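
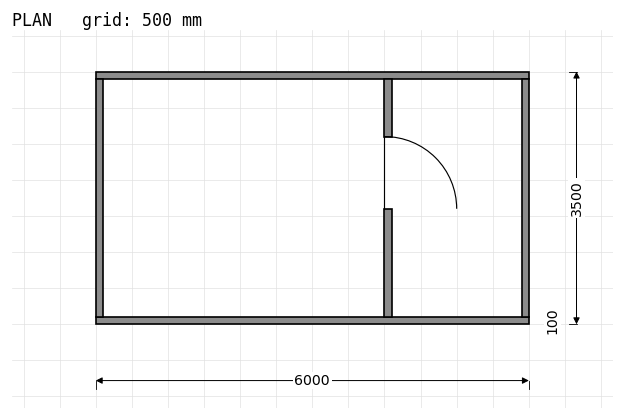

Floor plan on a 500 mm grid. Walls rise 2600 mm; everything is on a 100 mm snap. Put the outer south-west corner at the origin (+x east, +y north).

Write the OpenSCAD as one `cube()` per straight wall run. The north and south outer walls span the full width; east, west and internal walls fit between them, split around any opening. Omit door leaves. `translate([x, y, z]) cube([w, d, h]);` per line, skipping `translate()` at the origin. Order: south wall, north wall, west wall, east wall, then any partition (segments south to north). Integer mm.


cube([6000, 100, 2600]);
translate([0, 3400, 0]) cube([6000, 100, 2600]);
translate([0, 100, 0]) cube([100, 3300, 2600]);
translate([5900, 100, 0]) cube([100, 3300, 2600]);
translate([4000, 100, 0]) cube([100, 1500, 2600]);
translate([4000, 2600, 0]) cube([100, 800, 2600]);


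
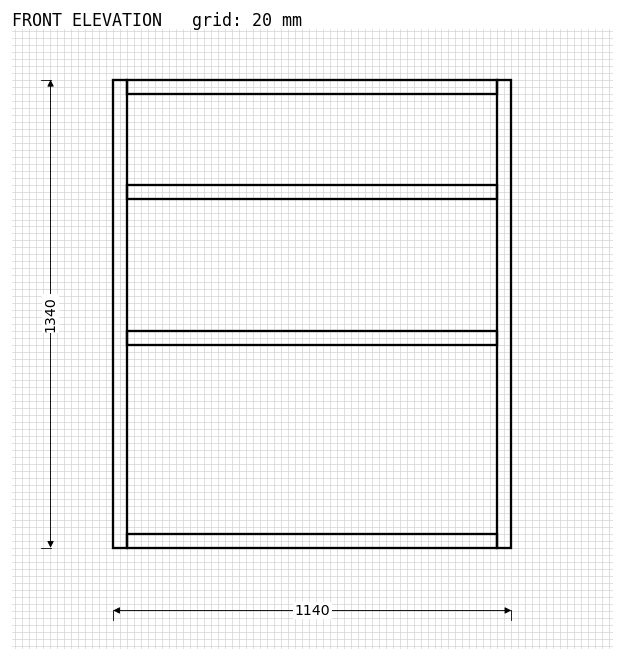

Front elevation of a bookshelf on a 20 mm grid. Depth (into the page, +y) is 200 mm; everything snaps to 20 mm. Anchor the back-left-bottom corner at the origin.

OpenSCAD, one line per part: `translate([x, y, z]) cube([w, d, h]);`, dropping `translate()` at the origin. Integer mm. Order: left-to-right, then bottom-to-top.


cube([40, 200, 1340]);
translate([40, 0, 0]) cube([1060, 200, 40]);
translate([40, 0, 580]) cube([1060, 200, 40]);
translate([40, 0, 1000]) cube([1060, 200, 40]);
translate([40, 0, 1300]) cube([1060, 200, 40]);
translate([1100, 0, 0]) cube([40, 200, 1340]);


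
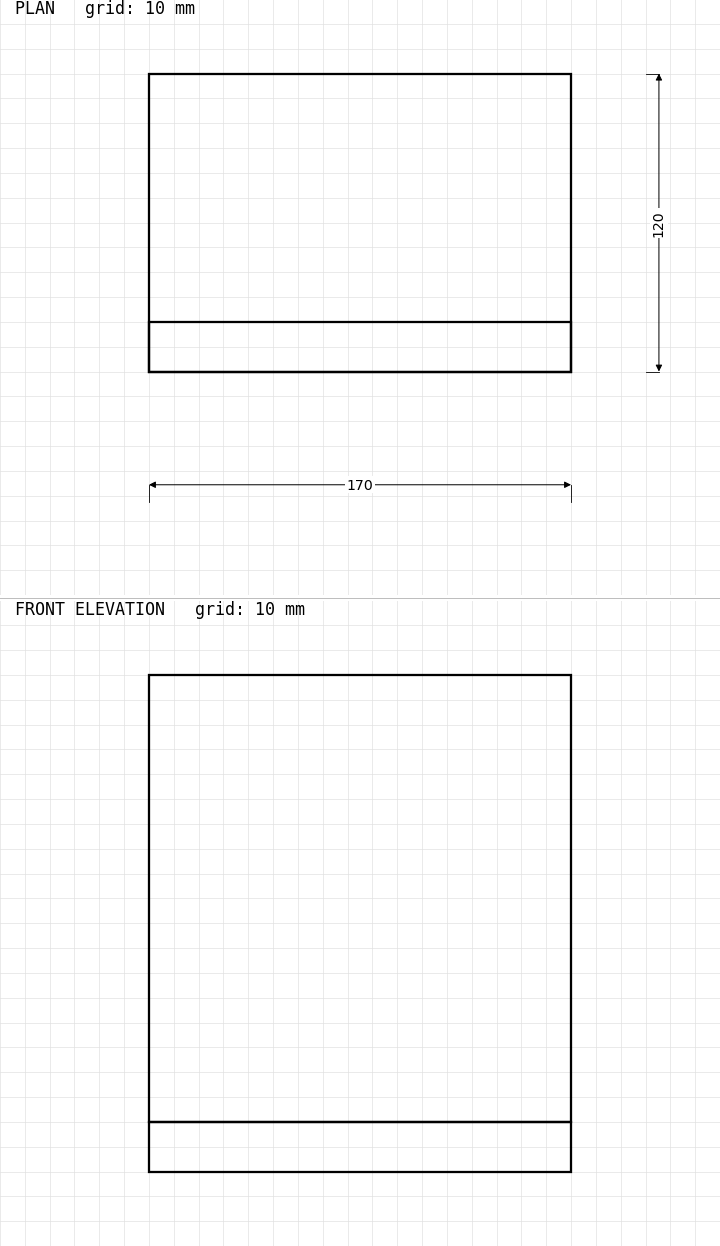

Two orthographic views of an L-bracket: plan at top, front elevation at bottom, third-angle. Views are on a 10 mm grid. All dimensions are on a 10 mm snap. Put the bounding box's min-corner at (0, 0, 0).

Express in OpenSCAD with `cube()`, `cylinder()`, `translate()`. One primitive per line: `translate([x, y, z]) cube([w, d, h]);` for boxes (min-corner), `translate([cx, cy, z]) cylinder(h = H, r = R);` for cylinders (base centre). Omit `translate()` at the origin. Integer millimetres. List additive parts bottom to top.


cube([170, 120, 20]);
translate([0, 0, 20]) cube([170, 20, 180]);


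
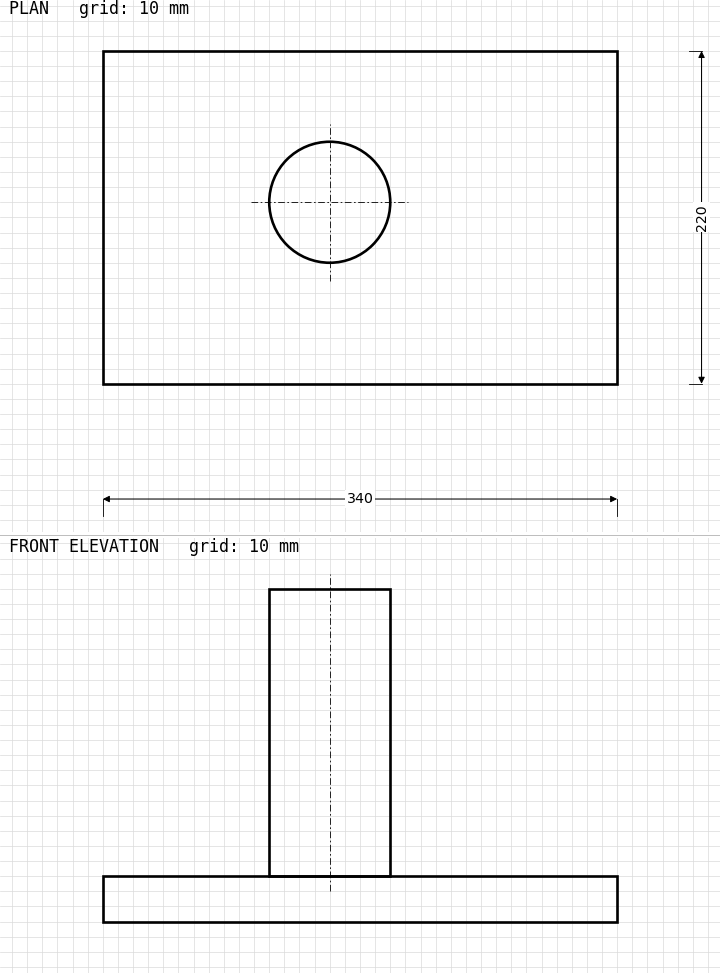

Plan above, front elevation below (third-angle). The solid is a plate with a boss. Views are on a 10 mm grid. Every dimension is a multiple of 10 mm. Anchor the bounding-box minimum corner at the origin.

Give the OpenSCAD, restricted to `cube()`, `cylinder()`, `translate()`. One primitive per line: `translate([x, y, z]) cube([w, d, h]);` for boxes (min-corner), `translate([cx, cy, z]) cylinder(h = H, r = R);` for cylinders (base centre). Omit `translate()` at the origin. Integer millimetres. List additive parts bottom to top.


cube([340, 220, 30]);
translate([150, 120, 30]) cylinder(h = 190, r = 40);


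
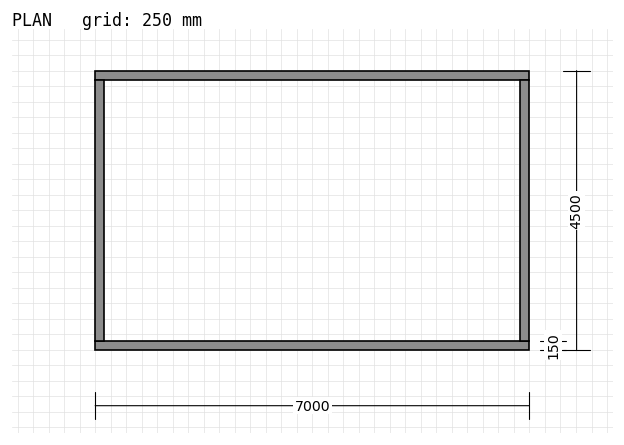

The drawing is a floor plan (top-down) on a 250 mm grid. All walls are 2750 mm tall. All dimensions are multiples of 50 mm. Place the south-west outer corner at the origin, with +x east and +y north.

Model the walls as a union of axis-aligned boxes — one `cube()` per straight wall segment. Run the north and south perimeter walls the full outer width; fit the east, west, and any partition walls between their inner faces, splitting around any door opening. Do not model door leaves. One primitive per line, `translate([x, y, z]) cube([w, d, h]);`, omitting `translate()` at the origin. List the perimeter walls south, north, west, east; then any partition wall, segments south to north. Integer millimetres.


cube([7000, 150, 2750]);
translate([0, 4350, 0]) cube([7000, 150, 2750]);
translate([0, 150, 0]) cube([150, 4200, 2750]);
translate([6850, 150, 0]) cube([150, 4200, 2750]);


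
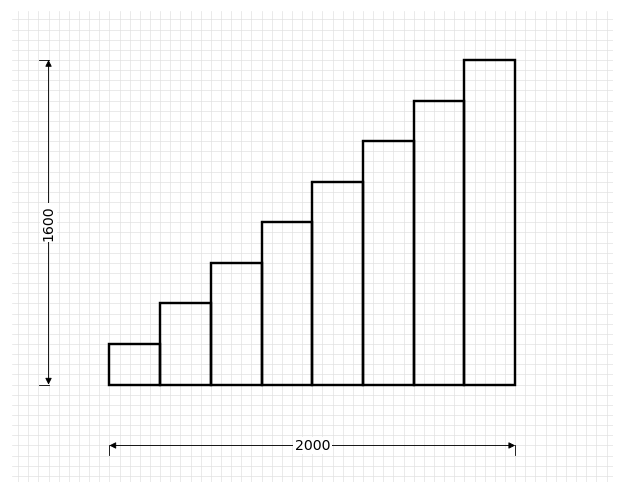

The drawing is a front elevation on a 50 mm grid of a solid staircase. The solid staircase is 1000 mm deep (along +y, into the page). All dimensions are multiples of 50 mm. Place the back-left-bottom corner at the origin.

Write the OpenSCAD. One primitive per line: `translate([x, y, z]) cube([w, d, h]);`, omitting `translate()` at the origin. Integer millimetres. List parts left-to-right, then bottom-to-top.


cube([250, 1000, 200]);
translate([250, 0, 0]) cube([250, 1000, 400]);
translate([500, 0, 0]) cube([250, 1000, 600]);
translate([750, 0, 0]) cube([250, 1000, 800]);
translate([1000, 0, 0]) cube([250, 1000, 1000]);
translate([1250, 0, 0]) cube([250, 1000, 1200]);
translate([1500, 0, 0]) cube([250, 1000, 1400]);
translate([1750, 0, 0]) cube([250, 1000, 1600]);


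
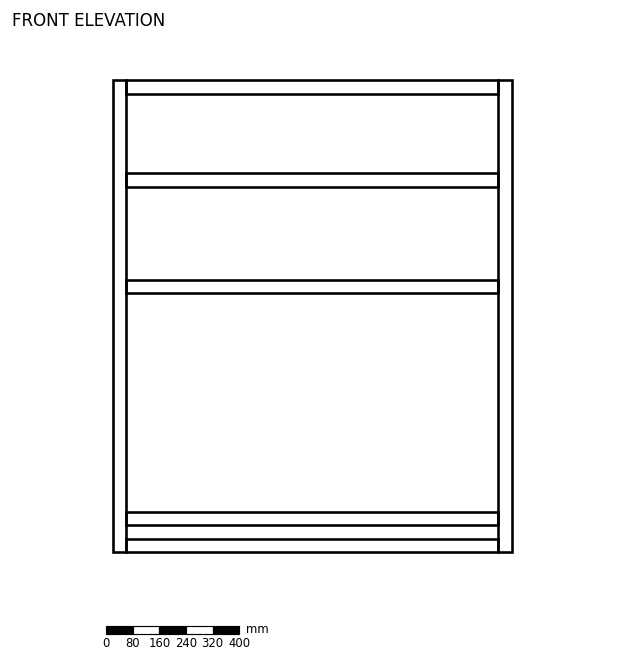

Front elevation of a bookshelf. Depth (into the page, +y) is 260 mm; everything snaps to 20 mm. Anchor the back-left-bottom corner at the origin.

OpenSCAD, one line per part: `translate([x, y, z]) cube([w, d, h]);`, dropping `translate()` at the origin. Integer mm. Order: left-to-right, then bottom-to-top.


cube([40, 260, 1420]);
translate([40, 0, 0]) cube([1120, 260, 40]);
translate([40, 0, 80]) cube([1120, 260, 40]);
translate([40, 0, 780]) cube([1120, 260, 40]);
translate([40, 0, 1100]) cube([1120, 260, 40]);
translate([40, 0, 1380]) cube([1120, 260, 40]);
translate([1160, 0, 0]) cube([40, 260, 1420]);


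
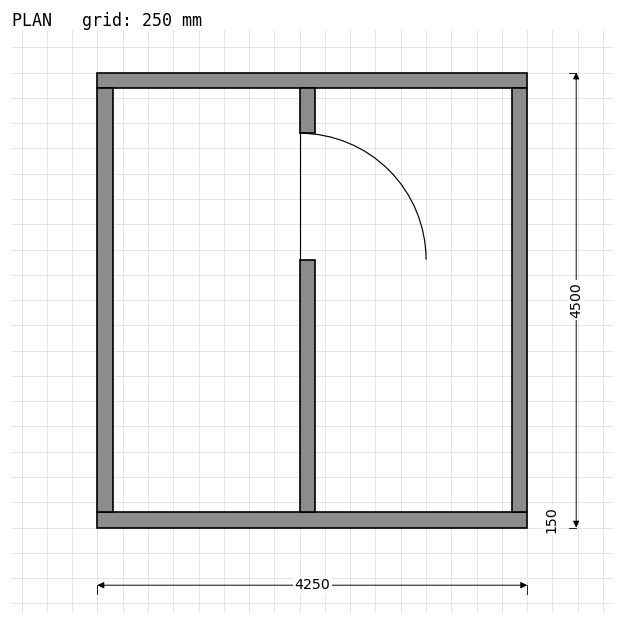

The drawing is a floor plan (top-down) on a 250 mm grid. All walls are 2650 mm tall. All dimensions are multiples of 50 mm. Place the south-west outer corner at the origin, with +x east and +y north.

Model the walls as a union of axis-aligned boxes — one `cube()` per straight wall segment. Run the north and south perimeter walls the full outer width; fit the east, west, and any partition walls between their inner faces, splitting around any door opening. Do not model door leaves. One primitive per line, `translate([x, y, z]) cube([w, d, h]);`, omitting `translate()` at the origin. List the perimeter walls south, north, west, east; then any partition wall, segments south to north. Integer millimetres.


cube([4250, 150, 2650]);
translate([0, 4350, 0]) cube([4250, 150, 2650]);
translate([0, 150, 0]) cube([150, 4200, 2650]);
translate([4100, 150, 0]) cube([150, 4200, 2650]);
translate([2000, 150, 0]) cube([150, 2500, 2650]);
translate([2000, 3900, 0]) cube([150, 450, 2650]);


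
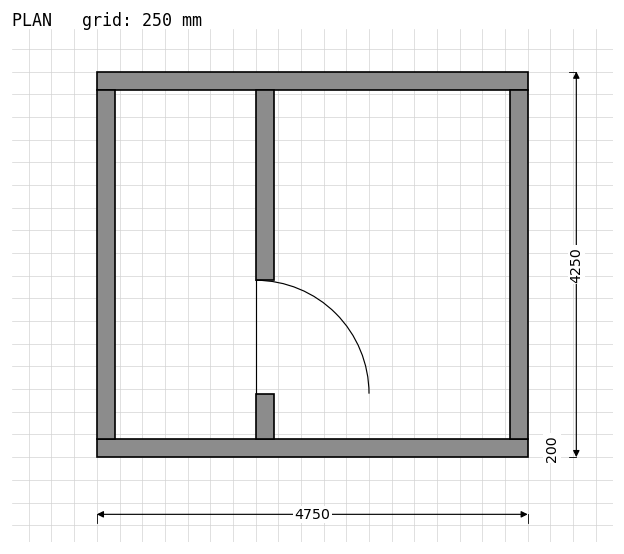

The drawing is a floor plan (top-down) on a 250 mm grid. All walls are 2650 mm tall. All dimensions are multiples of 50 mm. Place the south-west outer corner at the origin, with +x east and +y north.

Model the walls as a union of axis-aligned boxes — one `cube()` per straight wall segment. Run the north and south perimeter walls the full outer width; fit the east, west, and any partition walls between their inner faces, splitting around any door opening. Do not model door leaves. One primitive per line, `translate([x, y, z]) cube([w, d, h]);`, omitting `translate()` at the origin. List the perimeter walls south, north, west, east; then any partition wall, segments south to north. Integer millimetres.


cube([4750, 200, 2650]);
translate([0, 4050, 0]) cube([4750, 200, 2650]);
translate([0, 200, 0]) cube([200, 3850, 2650]);
translate([4550, 200, 0]) cube([200, 3850, 2650]);
translate([1750, 200, 0]) cube([200, 500, 2650]);
translate([1750, 1950, 0]) cube([200, 2100, 2650]);


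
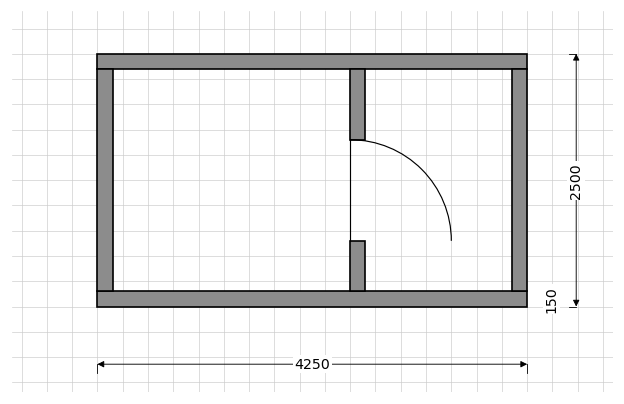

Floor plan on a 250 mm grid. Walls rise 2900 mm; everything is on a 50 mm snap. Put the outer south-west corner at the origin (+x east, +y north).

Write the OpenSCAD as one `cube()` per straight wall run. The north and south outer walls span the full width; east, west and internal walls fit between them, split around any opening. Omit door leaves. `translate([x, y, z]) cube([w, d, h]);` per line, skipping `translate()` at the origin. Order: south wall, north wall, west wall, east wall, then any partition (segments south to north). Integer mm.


cube([4250, 150, 2900]);
translate([0, 2350, 0]) cube([4250, 150, 2900]);
translate([0, 150, 0]) cube([150, 2200, 2900]);
translate([4100, 150, 0]) cube([150, 2200, 2900]);
translate([2500, 150, 0]) cube([150, 500, 2900]);
translate([2500, 1650, 0]) cube([150, 700, 2900]);


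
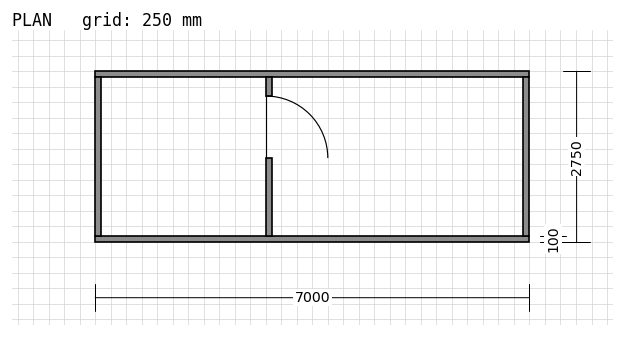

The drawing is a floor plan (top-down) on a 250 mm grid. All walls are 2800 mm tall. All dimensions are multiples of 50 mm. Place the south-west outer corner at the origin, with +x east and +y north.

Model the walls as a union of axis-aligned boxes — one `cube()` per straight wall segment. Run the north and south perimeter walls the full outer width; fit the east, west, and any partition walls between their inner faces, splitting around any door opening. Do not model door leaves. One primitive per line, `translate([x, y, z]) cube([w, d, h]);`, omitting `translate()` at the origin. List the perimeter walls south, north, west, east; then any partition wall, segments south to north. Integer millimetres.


cube([7000, 100, 2800]);
translate([0, 2650, 0]) cube([7000, 100, 2800]);
translate([0, 100, 0]) cube([100, 2550, 2800]);
translate([6900, 100, 0]) cube([100, 2550, 2800]);
translate([2750, 100, 0]) cube([100, 1250, 2800]);
translate([2750, 2350, 0]) cube([100, 300, 2800]);


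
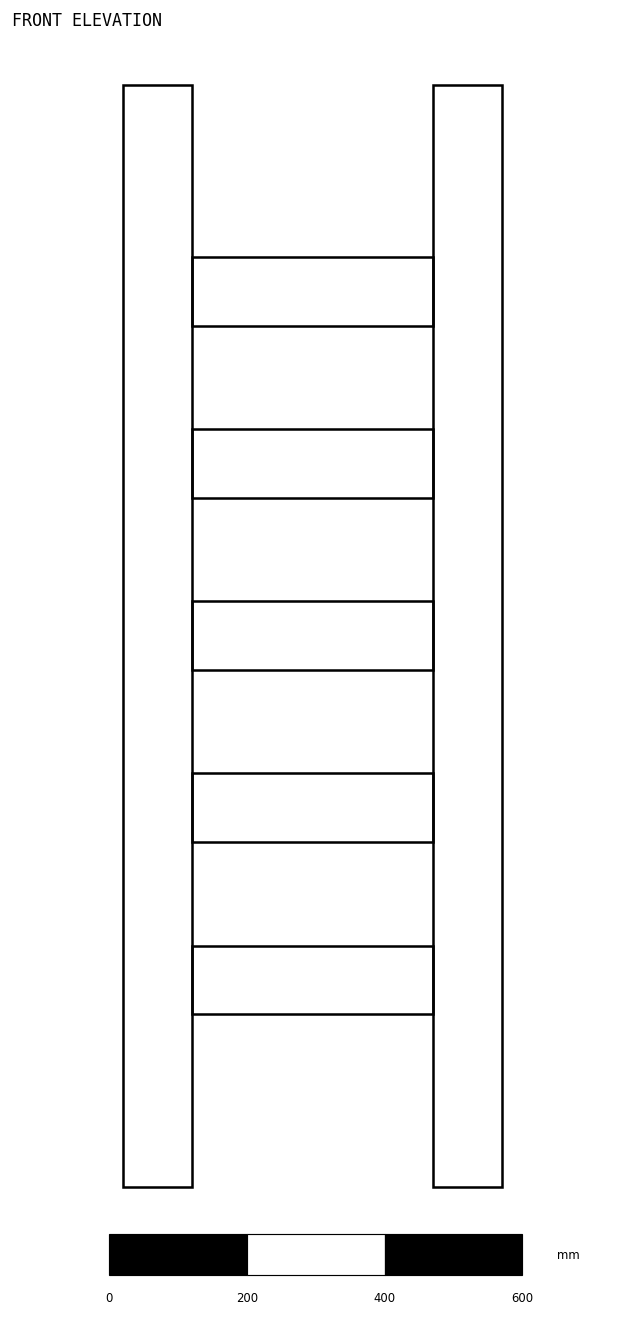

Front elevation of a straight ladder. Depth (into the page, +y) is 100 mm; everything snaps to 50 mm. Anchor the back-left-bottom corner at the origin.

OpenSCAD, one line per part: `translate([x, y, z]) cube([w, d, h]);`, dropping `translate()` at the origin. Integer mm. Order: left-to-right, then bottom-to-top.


cube([100, 100, 1600]);
translate([100, 0, 250]) cube([350, 100, 100]);
translate([100, 0, 500]) cube([350, 100, 100]);
translate([100, 0, 750]) cube([350, 100, 100]);
translate([100, 0, 1000]) cube([350, 100, 100]);
translate([100, 0, 1250]) cube([350, 100, 100]);
translate([450, 0, 0]) cube([100, 100, 1600]);


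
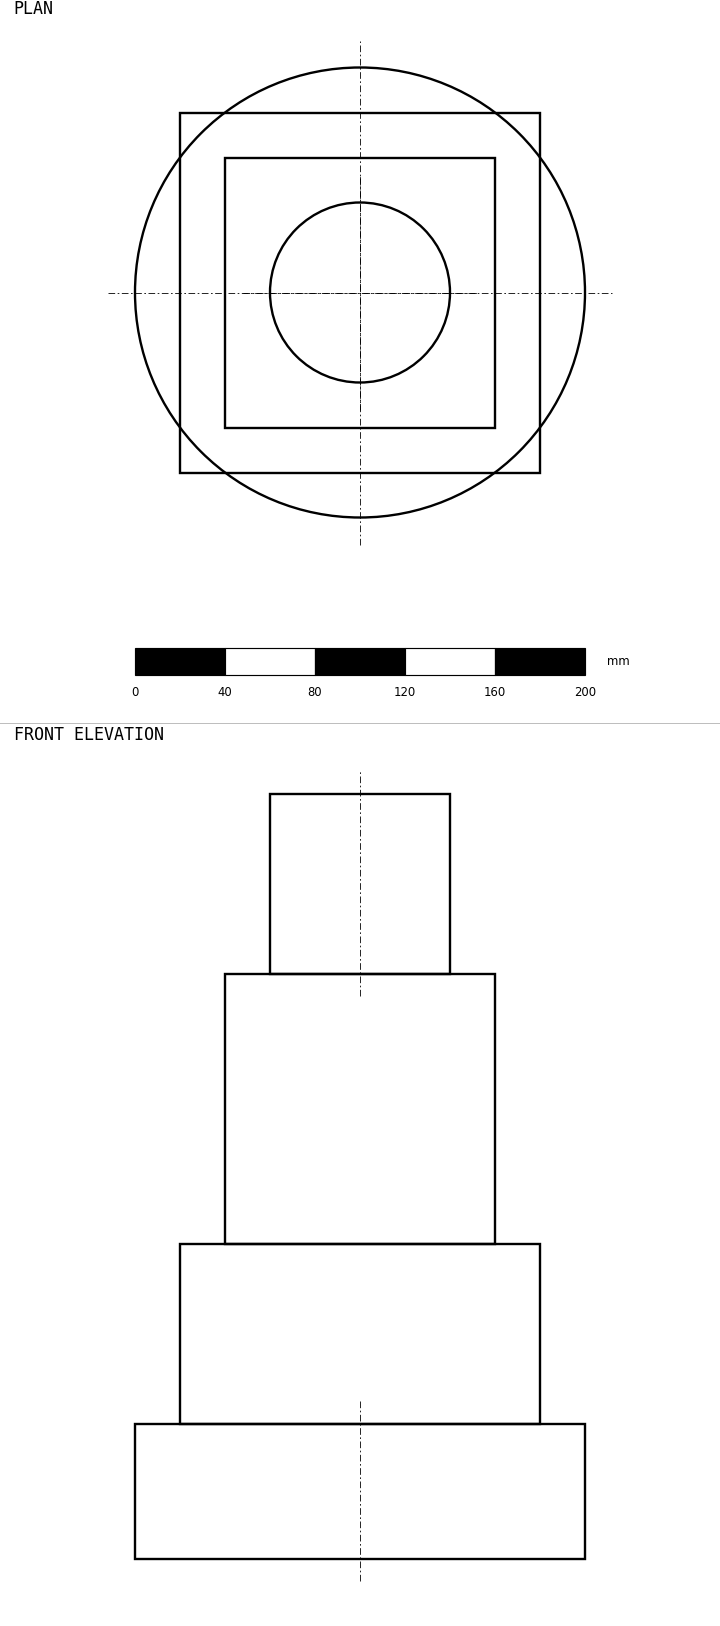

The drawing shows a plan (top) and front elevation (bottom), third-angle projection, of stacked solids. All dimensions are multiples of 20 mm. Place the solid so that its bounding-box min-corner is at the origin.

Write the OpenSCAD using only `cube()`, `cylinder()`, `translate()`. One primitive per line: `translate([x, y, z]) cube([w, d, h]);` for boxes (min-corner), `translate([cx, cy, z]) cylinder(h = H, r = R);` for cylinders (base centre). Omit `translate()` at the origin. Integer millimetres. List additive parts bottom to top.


translate([100, 100, 0]) cylinder(h = 60, r = 100);
translate([20, 20, 60]) cube([160, 160, 80]);
translate([40, 40, 140]) cube([120, 120, 120]);
translate([100, 100, 260]) cylinder(h = 80, r = 40);


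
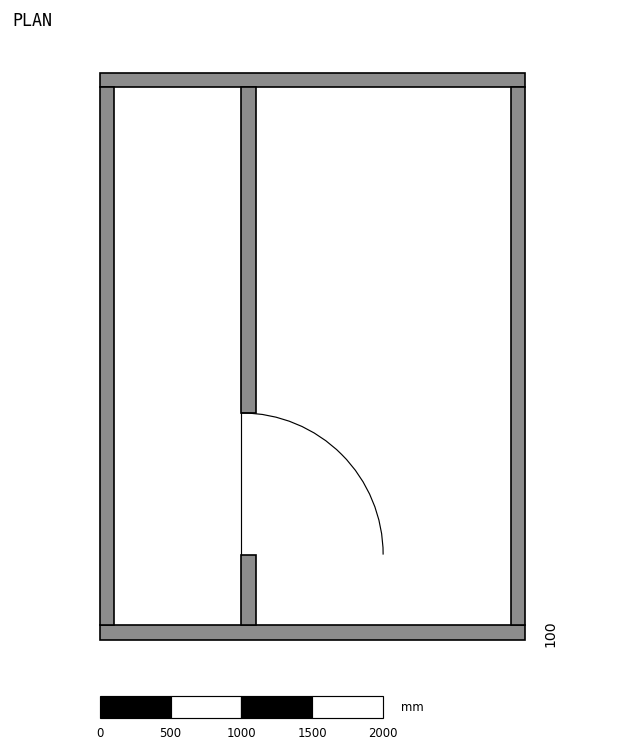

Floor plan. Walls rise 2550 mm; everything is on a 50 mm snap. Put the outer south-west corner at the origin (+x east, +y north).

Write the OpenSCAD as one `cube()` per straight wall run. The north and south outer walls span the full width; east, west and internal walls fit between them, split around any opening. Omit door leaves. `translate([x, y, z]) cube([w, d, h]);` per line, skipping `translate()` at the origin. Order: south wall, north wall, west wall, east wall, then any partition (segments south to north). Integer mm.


cube([3000, 100, 2550]);
translate([0, 3900, 0]) cube([3000, 100, 2550]);
translate([0, 100, 0]) cube([100, 3800, 2550]);
translate([2900, 100, 0]) cube([100, 3800, 2550]);
translate([1000, 100, 0]) cube([100, 500, 2550]);
translate([1000, 1600, 0]) cube([100, 2300, 2550]);


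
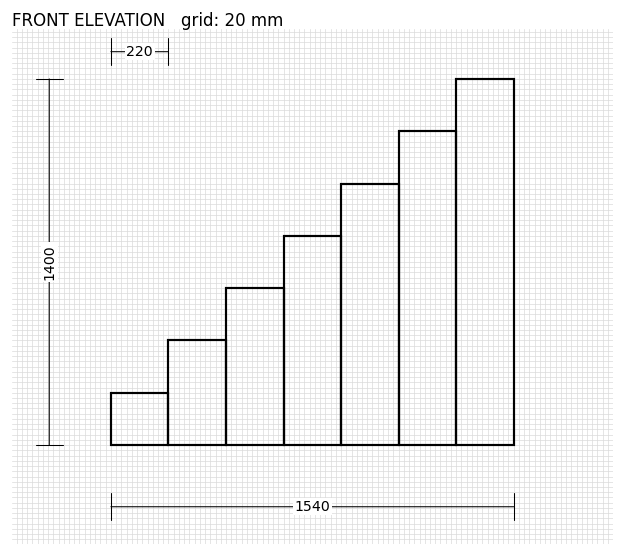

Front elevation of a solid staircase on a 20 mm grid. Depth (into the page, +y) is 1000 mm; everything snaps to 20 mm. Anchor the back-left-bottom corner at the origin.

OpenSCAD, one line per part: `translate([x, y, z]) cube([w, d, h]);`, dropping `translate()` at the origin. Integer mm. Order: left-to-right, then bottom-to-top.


cube([220, 1000, 200]);
translate([220, 0, 0]) cube([220, 1000, 400]);
translate([440, 0, 0]) cube([220, 1000, 600]);
translate([660, 0, 0]) cube([220, 1000, 800]);
translate([880, 0, 0]) cube([220, 1000, 1000]);
translate([1100, 0, 0]) cube([220, 1000, 1200]);
translate([1320, 0, 0]) cube([220, 1000, 1400]);


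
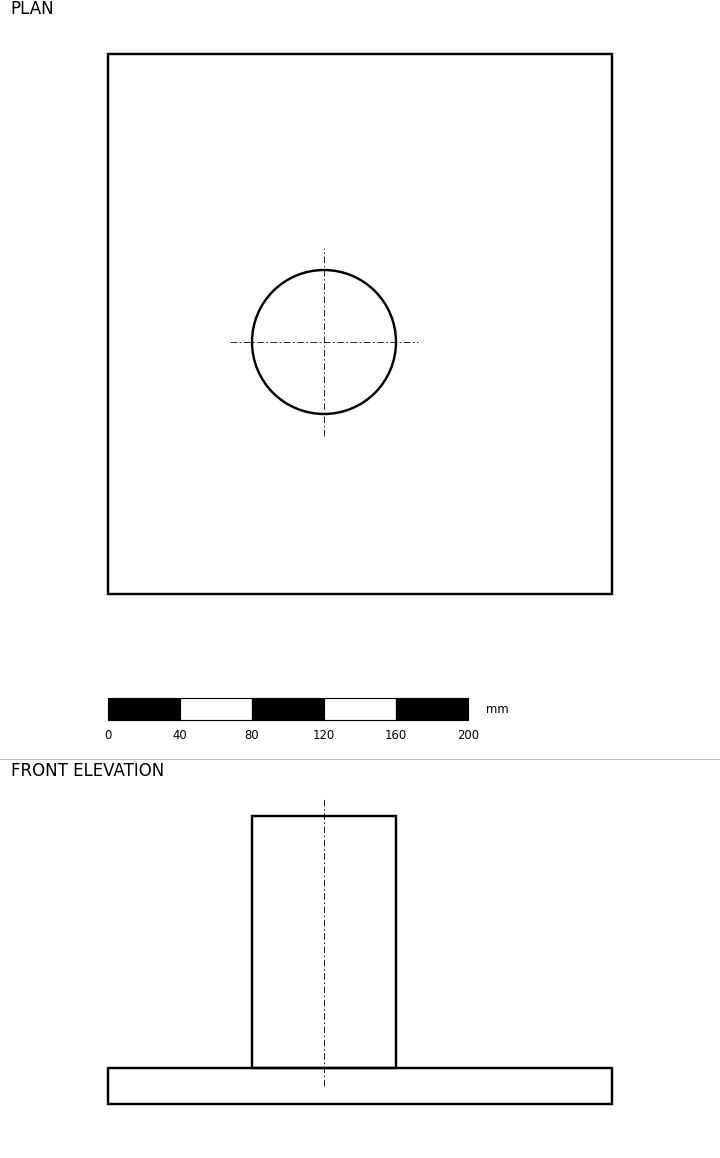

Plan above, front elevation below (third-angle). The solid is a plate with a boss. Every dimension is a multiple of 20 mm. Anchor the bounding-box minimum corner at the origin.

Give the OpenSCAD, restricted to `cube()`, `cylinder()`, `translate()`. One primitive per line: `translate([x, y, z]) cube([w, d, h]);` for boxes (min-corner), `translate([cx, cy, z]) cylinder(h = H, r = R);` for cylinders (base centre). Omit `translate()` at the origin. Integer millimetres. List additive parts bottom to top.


cube([280, 300, 20]);
translate([120, 140, 20]) cylinder(h = 140, r = 40);


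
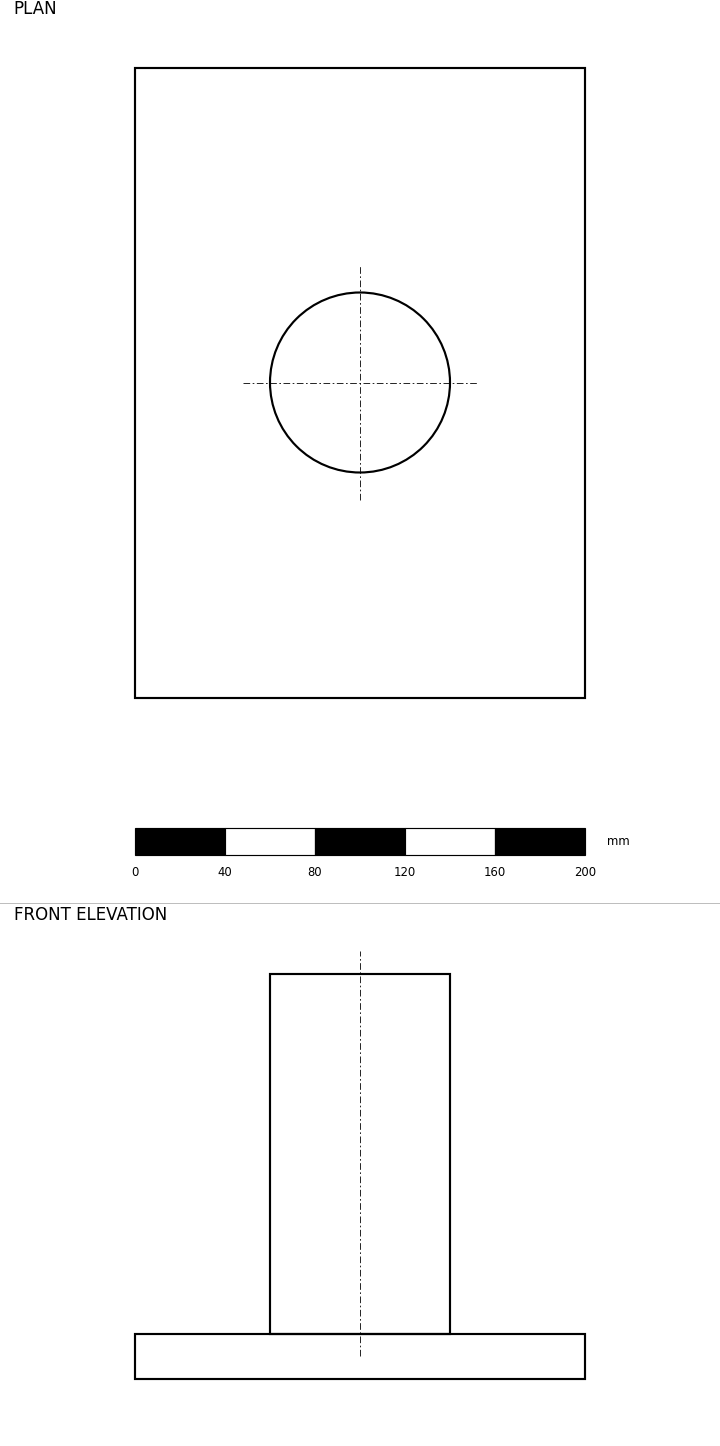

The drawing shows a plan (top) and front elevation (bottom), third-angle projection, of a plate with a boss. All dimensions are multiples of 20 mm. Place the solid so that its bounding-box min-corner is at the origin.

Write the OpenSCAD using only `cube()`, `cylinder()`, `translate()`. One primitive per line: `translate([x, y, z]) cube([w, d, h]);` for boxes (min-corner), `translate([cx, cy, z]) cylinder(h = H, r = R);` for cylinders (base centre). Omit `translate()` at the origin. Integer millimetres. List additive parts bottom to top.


cube([200, 280, 20]);
translate([100, 140, 20]) cylinder(h = 160, r = 40);


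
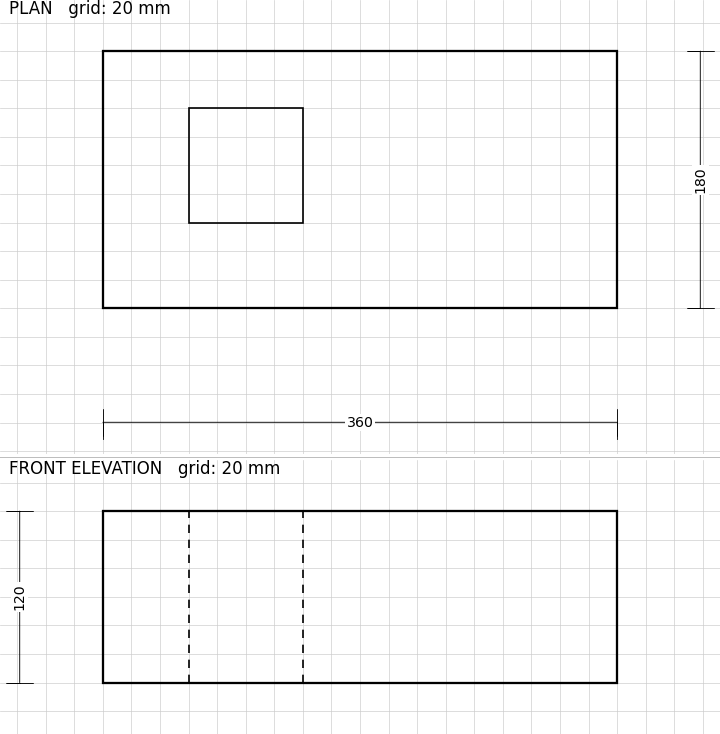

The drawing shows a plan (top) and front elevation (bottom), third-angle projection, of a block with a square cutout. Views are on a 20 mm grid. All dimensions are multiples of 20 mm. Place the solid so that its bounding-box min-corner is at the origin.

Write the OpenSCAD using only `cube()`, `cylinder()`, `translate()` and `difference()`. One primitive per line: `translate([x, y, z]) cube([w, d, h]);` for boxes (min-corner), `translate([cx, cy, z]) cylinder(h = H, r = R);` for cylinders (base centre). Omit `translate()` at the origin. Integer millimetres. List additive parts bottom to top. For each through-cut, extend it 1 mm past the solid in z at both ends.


difference() {
  cube([360, 180, 120]);
  translate([60, 60, -1]) cube([80, 80, 122]);
}


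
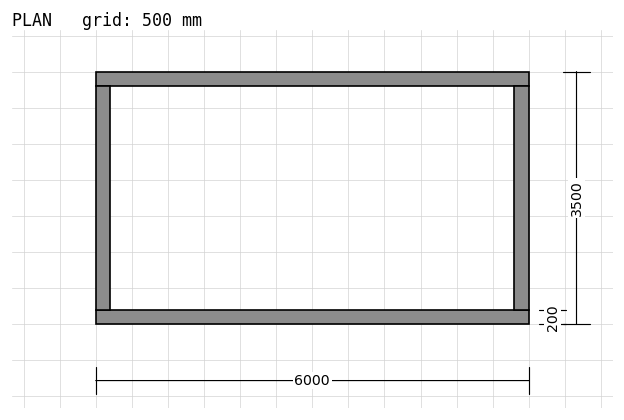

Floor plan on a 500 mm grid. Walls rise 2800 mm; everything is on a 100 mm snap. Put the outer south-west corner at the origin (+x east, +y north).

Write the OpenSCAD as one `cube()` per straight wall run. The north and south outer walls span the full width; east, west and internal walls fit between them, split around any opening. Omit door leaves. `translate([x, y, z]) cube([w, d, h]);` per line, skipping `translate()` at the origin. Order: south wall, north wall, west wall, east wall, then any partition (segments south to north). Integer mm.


cube([6000, 200, 2800]);
translate([0, 3300, 0]) cube([6000, 200, 2800]);
translate([0, 200, 0]) cube([200, 3100, 2800]);
translate([5800, 200, 0]) cube([200, 3100, 2800]);


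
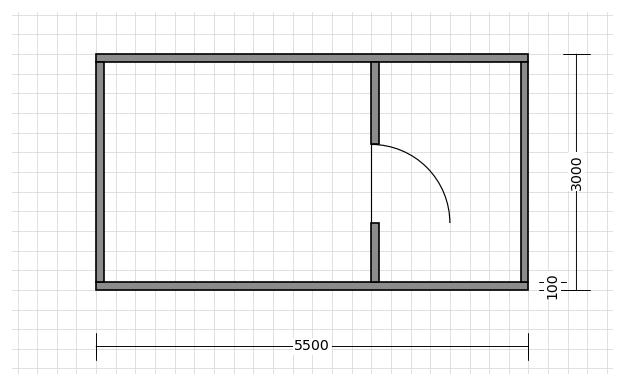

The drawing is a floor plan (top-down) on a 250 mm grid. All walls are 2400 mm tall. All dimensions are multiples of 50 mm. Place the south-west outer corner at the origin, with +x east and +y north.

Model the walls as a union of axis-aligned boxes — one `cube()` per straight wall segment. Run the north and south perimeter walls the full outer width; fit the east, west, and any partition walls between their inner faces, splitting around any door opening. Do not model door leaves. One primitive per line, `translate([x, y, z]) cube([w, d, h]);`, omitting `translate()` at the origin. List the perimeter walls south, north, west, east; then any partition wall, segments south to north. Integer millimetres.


cube([5500, 100, 2400]);
translate([0, 2900, 0]) cube([5500, 100, 2400]);
translate([0, 100, 0]) cube([100, 2800, 2400]);
translate([5400, 100, 0]) cube([100, 2800, 2400]);
translate([3500, 100, 0]) cube([100, 750, 2400]);
translate([3500, 1850, 0]) cube([100, 1050, 2400]);


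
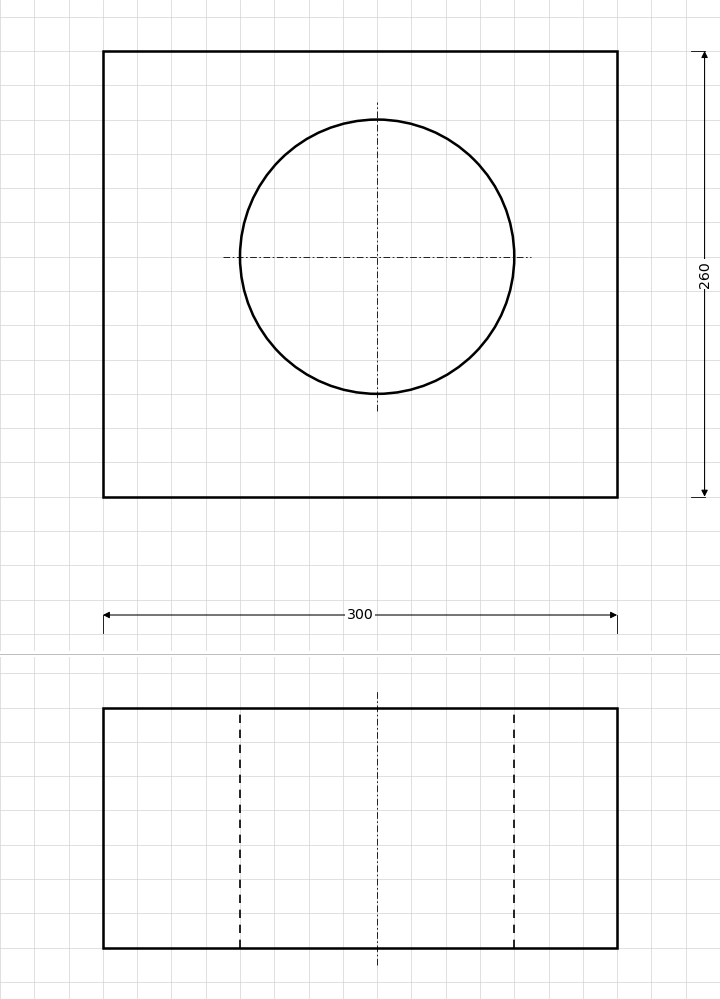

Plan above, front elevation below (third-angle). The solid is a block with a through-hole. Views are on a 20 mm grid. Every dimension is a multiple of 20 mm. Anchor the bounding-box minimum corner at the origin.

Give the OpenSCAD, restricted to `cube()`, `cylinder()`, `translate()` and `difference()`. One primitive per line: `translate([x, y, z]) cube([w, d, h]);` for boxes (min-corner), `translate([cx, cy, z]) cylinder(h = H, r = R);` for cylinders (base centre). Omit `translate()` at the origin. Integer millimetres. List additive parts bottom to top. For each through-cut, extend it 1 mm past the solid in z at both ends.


difference() {
  cube([300, 260, 140]);
  translate([160, 140, -1]) cylinder(h = 142, r = 80);
}


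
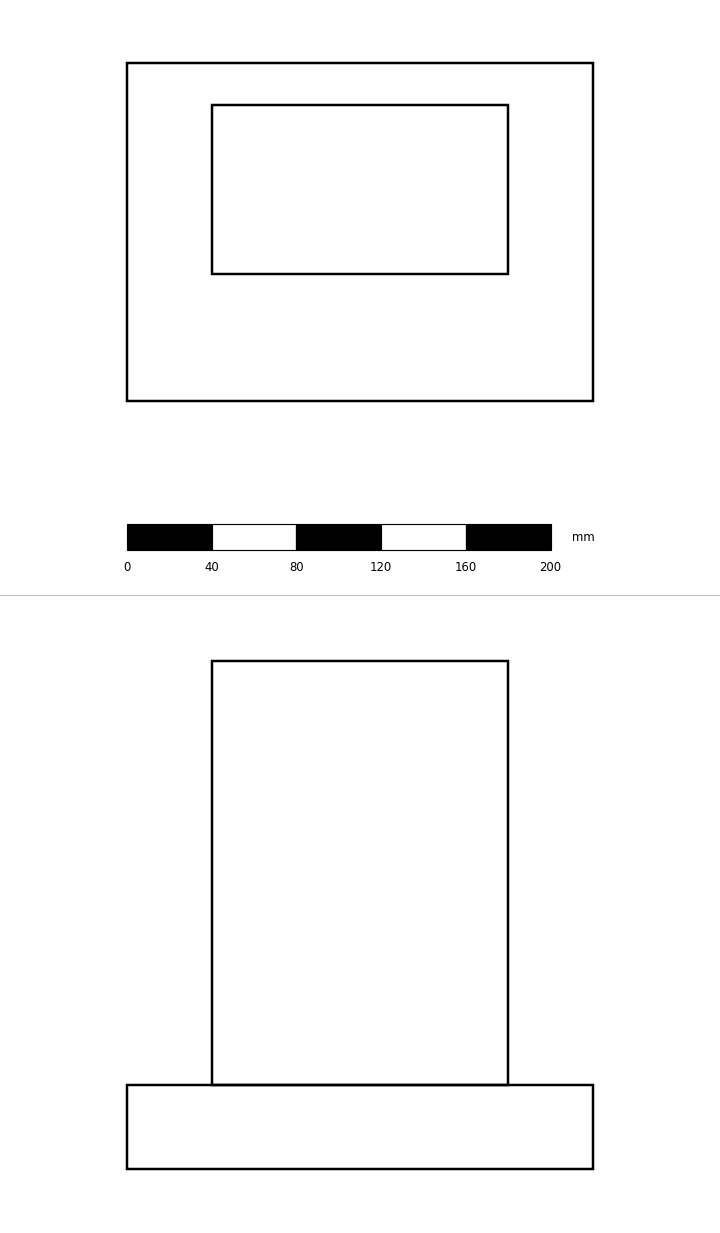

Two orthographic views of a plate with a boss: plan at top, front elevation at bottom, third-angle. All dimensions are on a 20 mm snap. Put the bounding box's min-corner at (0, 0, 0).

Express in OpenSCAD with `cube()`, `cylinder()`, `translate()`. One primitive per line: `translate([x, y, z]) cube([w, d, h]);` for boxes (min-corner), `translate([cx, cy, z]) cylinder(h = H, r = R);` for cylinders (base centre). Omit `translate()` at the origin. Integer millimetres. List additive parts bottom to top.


cube([220, 160, 40]);
translate([40, 60, 40]) cube([140, 80, 200]);


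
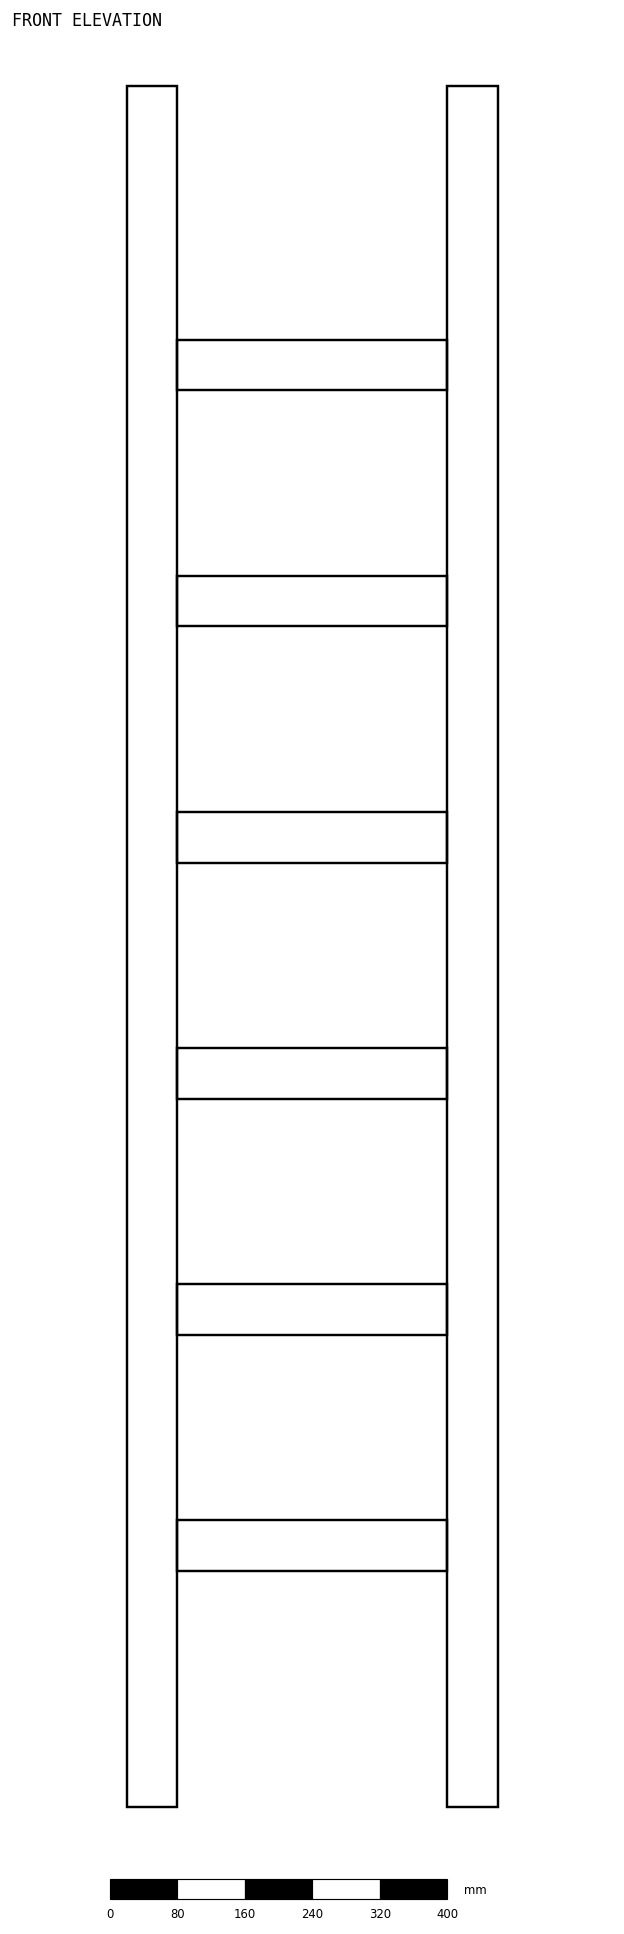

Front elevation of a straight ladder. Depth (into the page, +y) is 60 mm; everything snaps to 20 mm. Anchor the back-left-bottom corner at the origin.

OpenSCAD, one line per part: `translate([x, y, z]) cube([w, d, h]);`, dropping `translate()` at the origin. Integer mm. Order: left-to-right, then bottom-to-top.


cube([60, 60, 2040]);
translate([60, 0, 280]) cube([320, 60, 60]);
translate([60, 0, 560]) cube([320, 60, 60]);
translate([60, 0, 840]) cube([320, 60, 60]);
translate([60, 0, 1120]) cube([320, 60, 60]);
translate([60, 0, 1400]) cube([320, 60, 60]);
translate([60, 0, 1680]) cube([320, 60, 60]);
translate([380, 0, 0]) cube([60, 60, 2040]);


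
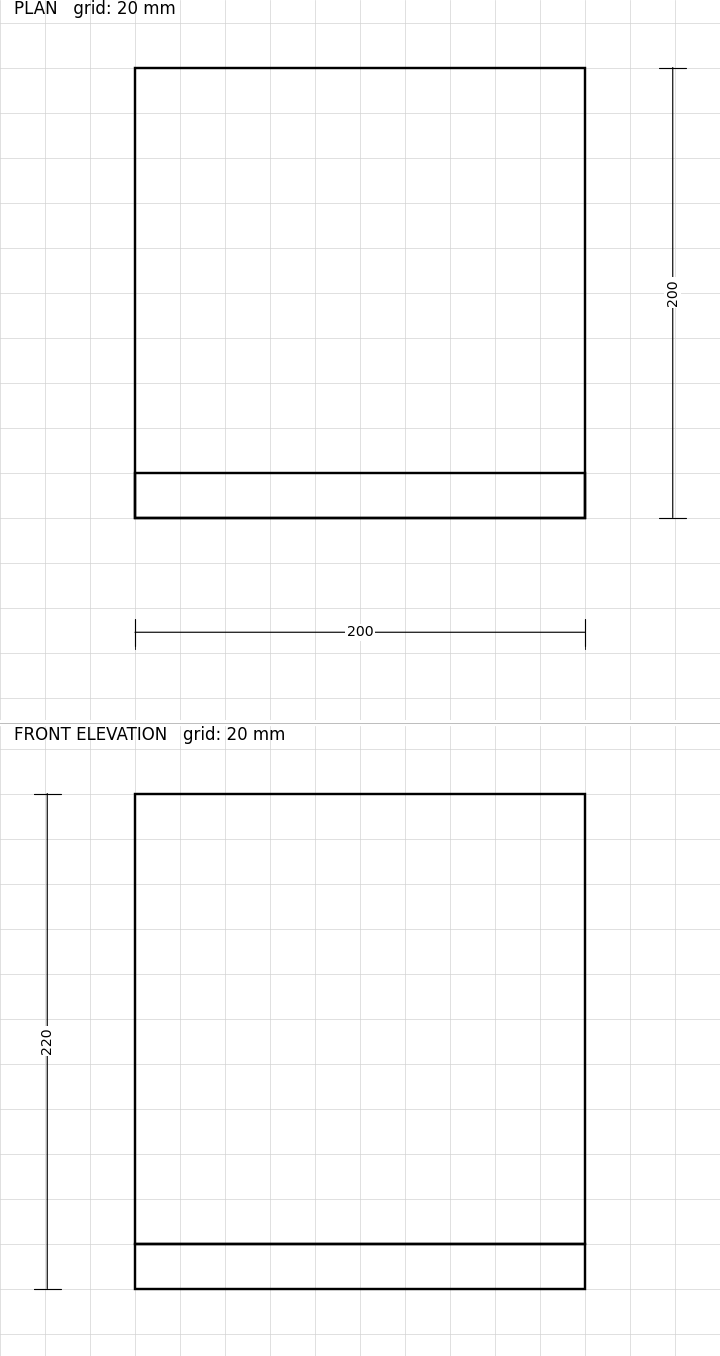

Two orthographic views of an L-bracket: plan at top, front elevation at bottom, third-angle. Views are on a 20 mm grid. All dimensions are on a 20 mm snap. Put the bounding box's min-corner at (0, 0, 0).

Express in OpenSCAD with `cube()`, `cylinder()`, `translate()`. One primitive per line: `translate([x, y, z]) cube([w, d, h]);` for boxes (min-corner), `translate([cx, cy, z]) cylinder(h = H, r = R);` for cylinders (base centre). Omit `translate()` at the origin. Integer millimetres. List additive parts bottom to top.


cube([200, 200, 20]);
translate([0, 0, 20]) cube([200, 20, 200]);


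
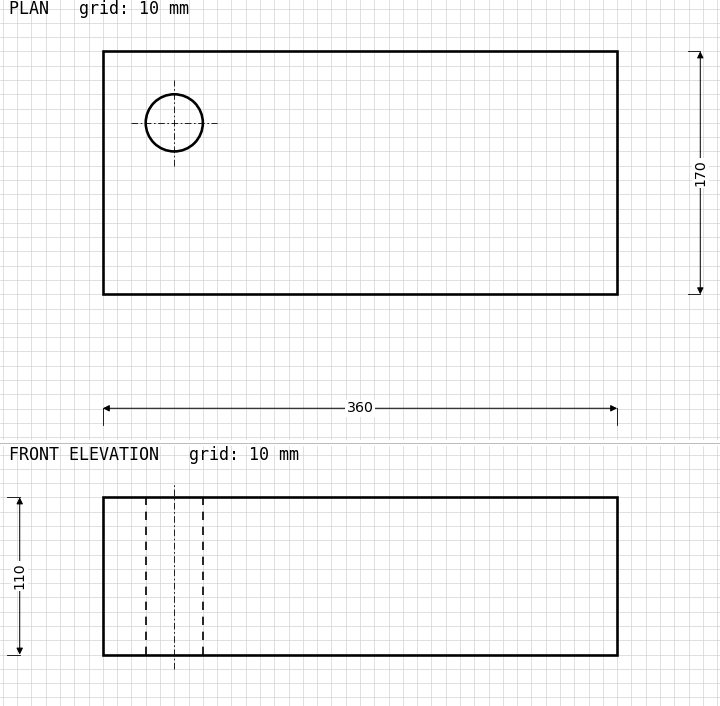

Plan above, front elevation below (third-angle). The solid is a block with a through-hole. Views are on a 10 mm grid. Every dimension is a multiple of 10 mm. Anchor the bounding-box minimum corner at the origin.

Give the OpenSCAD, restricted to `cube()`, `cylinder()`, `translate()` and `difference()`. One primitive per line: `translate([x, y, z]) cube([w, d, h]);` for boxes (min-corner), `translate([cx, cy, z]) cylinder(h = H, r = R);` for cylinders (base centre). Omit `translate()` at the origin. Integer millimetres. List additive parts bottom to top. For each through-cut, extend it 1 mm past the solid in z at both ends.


difference() {
  cube([360, 170, 110]);
  translate([50, 120, -1]) cylinder(h = 112, r = 20);
}


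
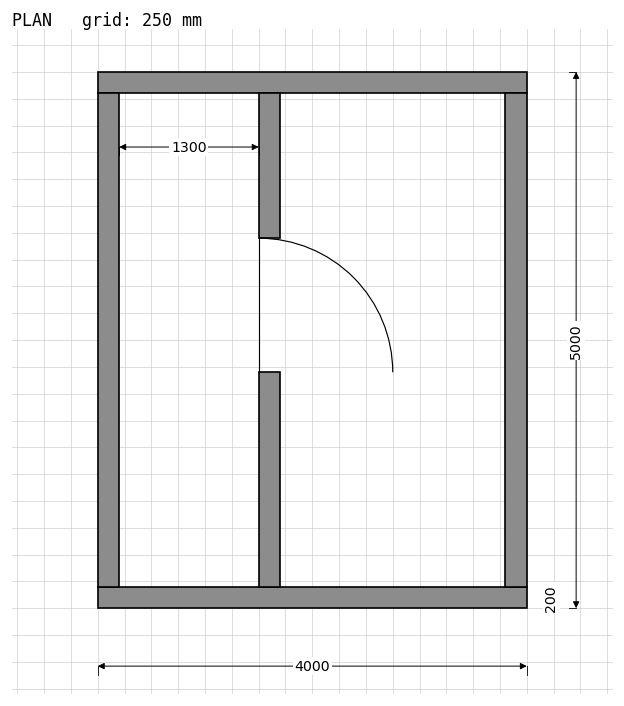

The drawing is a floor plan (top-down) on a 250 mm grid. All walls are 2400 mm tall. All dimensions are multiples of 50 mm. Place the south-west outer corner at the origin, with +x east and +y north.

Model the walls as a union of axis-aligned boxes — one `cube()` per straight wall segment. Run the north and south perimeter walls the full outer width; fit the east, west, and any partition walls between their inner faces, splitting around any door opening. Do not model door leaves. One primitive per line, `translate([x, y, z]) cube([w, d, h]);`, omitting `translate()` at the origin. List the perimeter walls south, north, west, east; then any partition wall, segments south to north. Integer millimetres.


cube([4000, 200, 2400]);
translate([0, 4800, 0]) cube([4000, 200, 2400]);
translate([0, 200, 0]) cube([200, 4600, 2400]);
translate([3800, 200, 0]) cube([200, 4600, 2400]);
translate([1500, 200, 0]) cube([200, 2000, 2400]);
translate([1500, 3450, 0]) cube([200, 1350, 2400]);


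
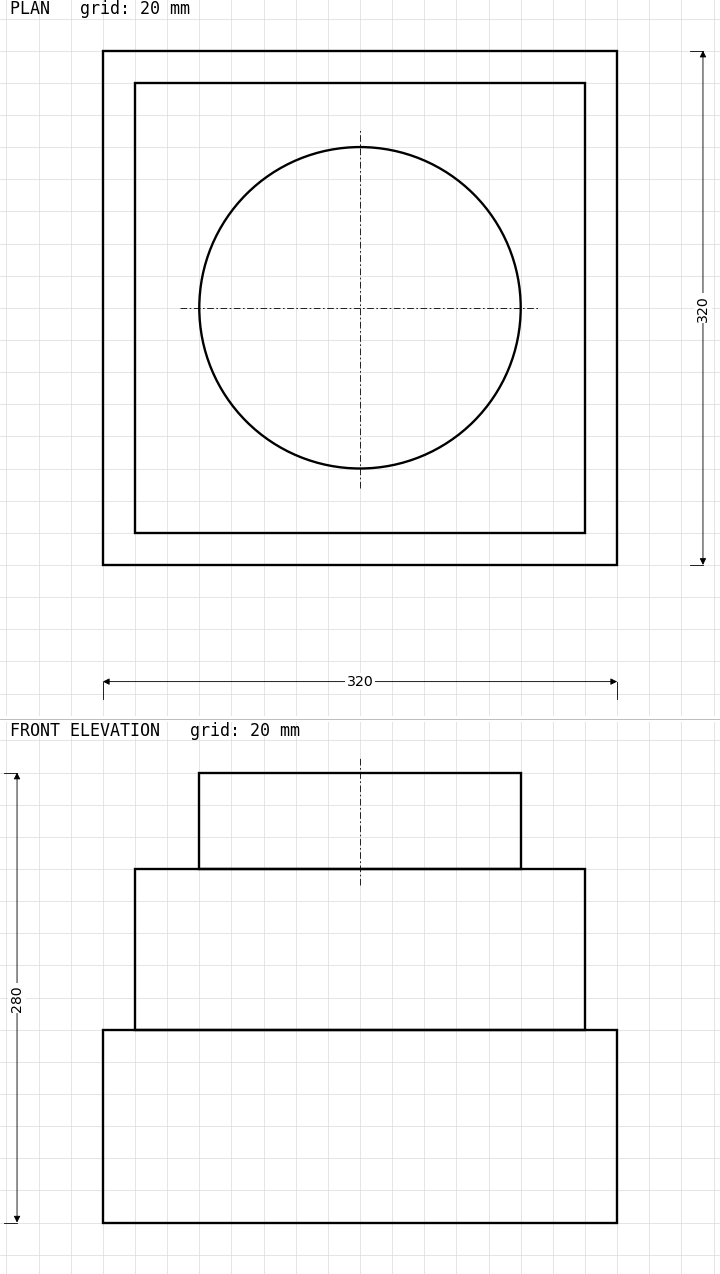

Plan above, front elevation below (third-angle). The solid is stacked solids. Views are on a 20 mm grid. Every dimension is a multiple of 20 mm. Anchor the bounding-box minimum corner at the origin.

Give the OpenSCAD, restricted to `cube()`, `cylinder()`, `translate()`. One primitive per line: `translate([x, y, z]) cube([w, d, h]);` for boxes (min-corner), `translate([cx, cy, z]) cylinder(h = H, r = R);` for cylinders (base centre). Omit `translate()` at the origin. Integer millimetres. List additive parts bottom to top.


cube([320, 320, 120]);
translate([20, 20, 120]) cube([280, 280, 100]);
translate([160, 160, 220]) cylinder(h = 60, r = 100);


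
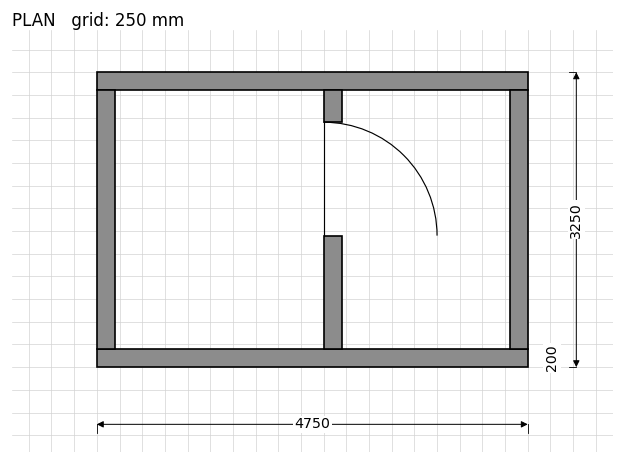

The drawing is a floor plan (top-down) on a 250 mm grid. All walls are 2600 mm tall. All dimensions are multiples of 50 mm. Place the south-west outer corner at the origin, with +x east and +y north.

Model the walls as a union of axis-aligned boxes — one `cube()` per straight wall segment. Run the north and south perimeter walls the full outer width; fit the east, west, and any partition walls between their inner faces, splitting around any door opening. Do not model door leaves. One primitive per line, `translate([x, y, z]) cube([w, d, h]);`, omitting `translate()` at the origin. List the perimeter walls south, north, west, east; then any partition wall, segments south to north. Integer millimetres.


cube([4750, 200, 2600]);
translate([0, 3050, 0]) cube([4750, 200, 2600]);
translate([0, 200, 0]) cube([200, 2850, 2600]);
translate([4550, 200, 0]) cube([200, 2850, 2600]);
translate([2500, 200, 0]) cube([200, 1250, 2600]);
translate([2500, 2700, 0]) cube([200, 350, 2600]);


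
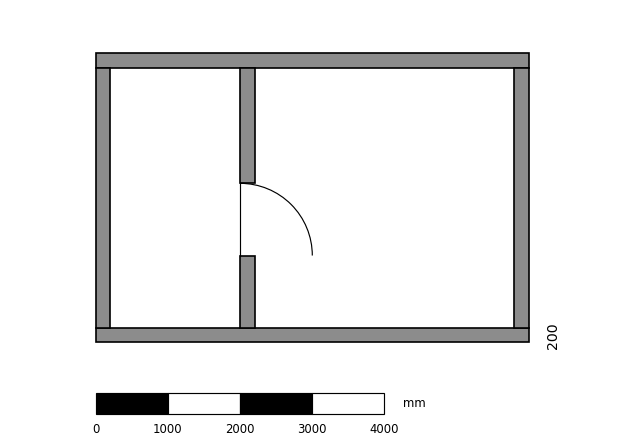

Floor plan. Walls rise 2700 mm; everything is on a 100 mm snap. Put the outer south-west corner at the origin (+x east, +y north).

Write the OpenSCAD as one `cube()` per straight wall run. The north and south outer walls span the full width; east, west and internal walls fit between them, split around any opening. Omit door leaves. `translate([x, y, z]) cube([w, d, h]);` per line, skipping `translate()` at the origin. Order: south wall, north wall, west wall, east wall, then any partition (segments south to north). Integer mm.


cube([6000, 200, 2700]);
translate([0, 3800, 0]) cube([6000, 200, 2700]);
translate([0, 200, 0]) cube([200, 3600, 2700]);
translate([5800, 200, 0]) cube([200, 3600, 2700]);
translate([2000, 200, 0]) cube([200, 1000, 2700]);
translate([2000, 2200, 0]) cube([200, 1600, 2700]);


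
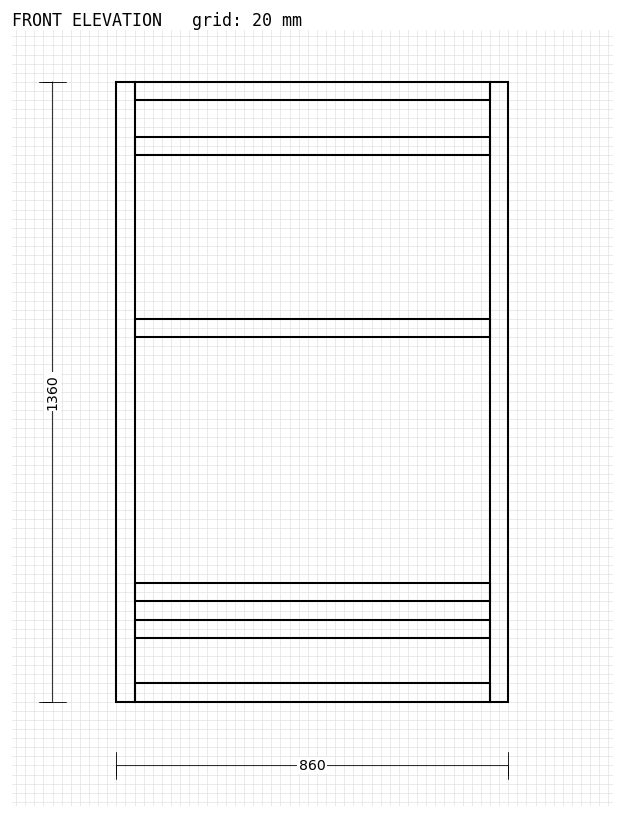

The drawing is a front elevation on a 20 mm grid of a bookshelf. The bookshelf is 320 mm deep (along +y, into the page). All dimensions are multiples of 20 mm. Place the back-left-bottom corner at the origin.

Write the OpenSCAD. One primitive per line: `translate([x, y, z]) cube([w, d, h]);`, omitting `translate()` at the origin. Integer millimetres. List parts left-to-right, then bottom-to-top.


cube([40, 320, 1360]);
translate([40, 0, 0]) cube([780, 320, 40]);
translate([40, 0, 140]) cube([780, 320, 40]);
translate([40, 0, 220]) cube([780, 320, 40]);
translate([40, 0, 800]) cube([780, 320, 40]);
translate([40, 0, 1200]) cube([780, 320, 40]);
translate([40, 0, 1320]) cube([780, 320, 40]);
translate([820, 0, 0]) cube([40, 320, 1360]);


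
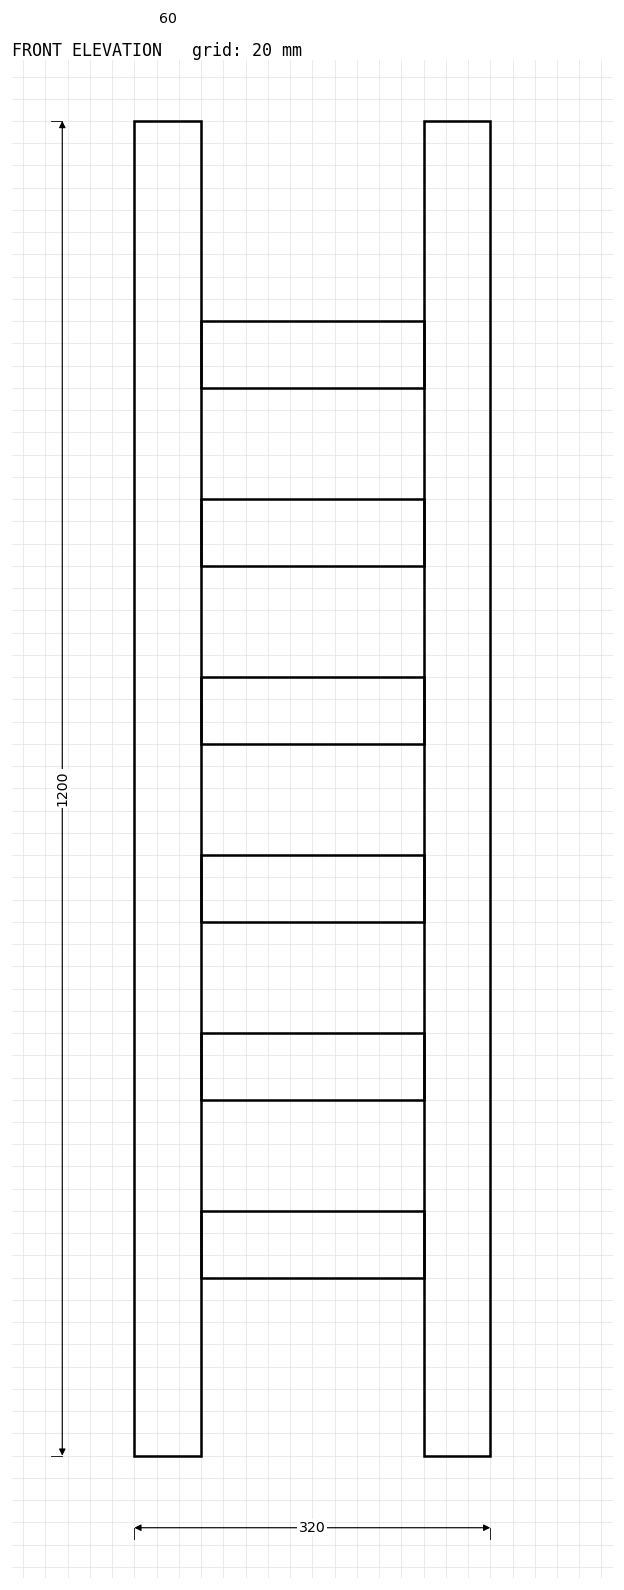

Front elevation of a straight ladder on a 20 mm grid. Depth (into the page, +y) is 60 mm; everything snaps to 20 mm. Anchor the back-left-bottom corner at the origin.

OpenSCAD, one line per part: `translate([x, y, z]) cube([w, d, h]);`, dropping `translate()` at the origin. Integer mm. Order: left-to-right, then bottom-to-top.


cube([60, 60, 1200]);
translate([60, 0, 160]) cube([200, 60, 60]);
translate([60, 0, 320]) cube([200, 60, 60]);
translate([60, 0, 480]) cube([200, 60, 60]);
translate([60, 0, 640]) cube([200, 60, 60]);
translate([60, 0, 800]) cube([200, 60, 60]);
translate([60, 0, 960]) cube([200, 60, 60]);
translate([260, 0, 0]) cube([60, 60, 1200]);


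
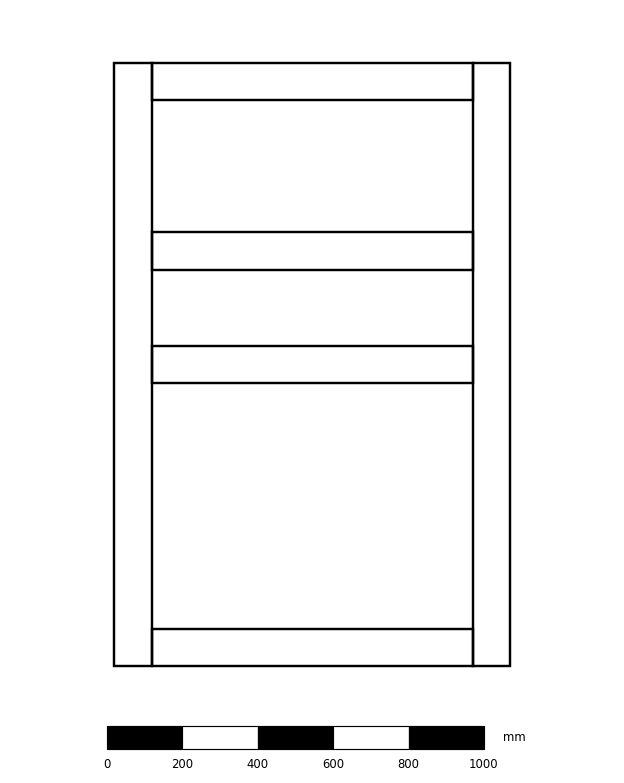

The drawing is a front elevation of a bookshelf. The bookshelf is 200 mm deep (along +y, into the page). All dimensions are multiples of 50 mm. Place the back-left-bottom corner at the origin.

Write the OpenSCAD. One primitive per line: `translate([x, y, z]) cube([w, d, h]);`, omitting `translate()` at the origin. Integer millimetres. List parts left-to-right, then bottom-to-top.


cube([100, 200, 1600]);
translate([100, 0, 0]) cube([850, 200, 100]);
translate([100, 0, 750]) cube([850, 200, 100]);
translate([100, 0, 1050]) cube([850, 200, 100]);
translate([100, 0, 1500]) cube([850, 200, 100]);
translate([950, 0, 0]) cube([100, 200, 1600]);


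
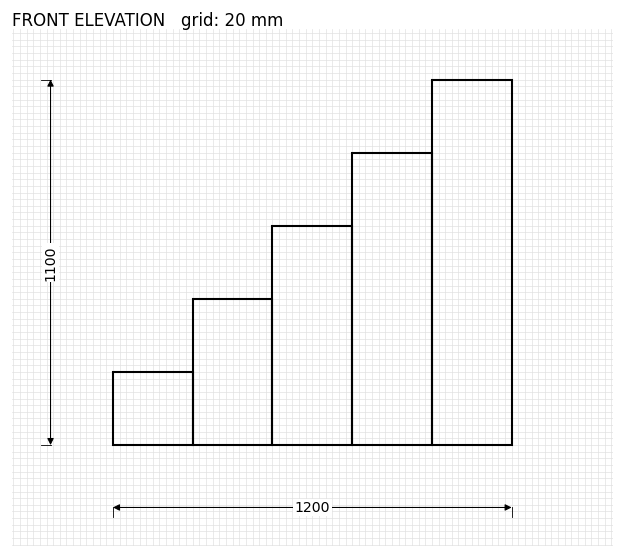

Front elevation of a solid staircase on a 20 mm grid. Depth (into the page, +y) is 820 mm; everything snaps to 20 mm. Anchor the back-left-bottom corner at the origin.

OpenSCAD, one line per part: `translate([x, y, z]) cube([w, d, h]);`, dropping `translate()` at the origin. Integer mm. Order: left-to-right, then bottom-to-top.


cube([240, 820, 220]);
translate([240, 0, 0]) cube([240, 820, 440]);
translate([480, 0, 0]) cube([240, 820, 660]);
translate([720, 0, 0]) cube([240, 820, 880]);
translate([960, 0, 0]) cube([240, 820, 1100]);


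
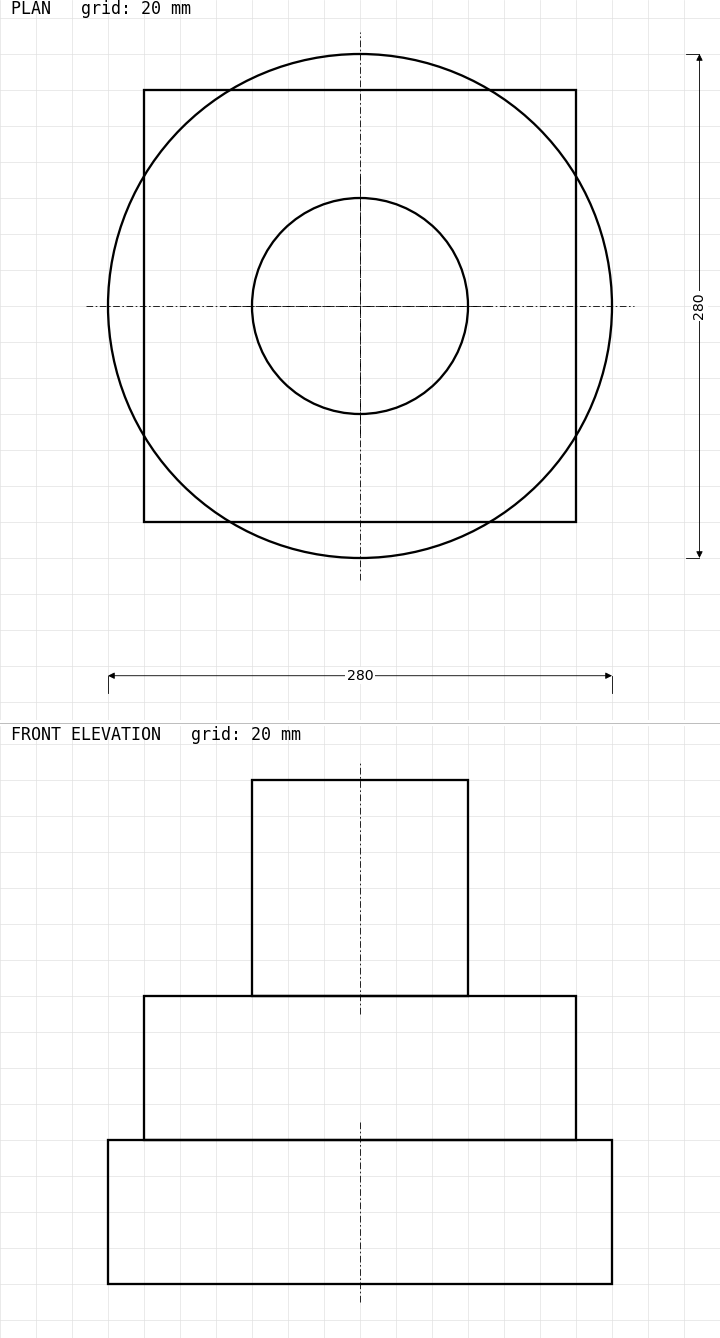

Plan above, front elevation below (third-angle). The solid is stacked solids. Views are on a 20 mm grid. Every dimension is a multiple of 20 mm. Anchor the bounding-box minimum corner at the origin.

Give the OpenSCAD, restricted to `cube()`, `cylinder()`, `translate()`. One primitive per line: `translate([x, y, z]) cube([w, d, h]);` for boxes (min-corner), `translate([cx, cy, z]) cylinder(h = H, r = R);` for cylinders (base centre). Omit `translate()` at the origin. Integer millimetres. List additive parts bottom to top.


translate([140, 140, 0]) cylinder(h = 80, r = 140);
translate([20, 20, 80]) cube([240, 240, 80]);
translate([140, 140, 160]) cylinder(h = 120, r = 60);


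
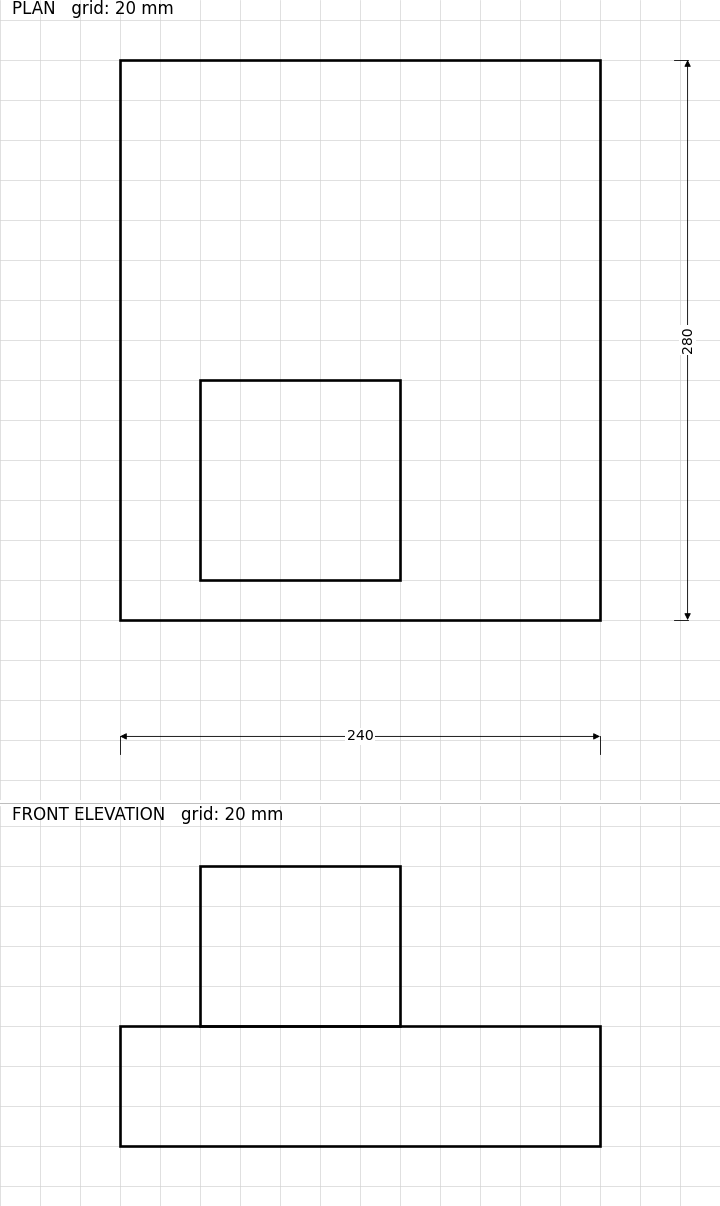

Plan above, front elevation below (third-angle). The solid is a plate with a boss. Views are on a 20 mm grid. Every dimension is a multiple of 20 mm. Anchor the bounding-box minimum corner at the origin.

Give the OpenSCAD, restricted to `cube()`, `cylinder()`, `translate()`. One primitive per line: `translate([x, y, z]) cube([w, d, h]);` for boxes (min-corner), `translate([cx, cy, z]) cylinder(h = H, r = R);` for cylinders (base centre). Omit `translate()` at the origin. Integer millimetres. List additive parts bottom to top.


cube([240, 280, 60]);
translate([40, 20, 60]) cube([100, 100, 80]);


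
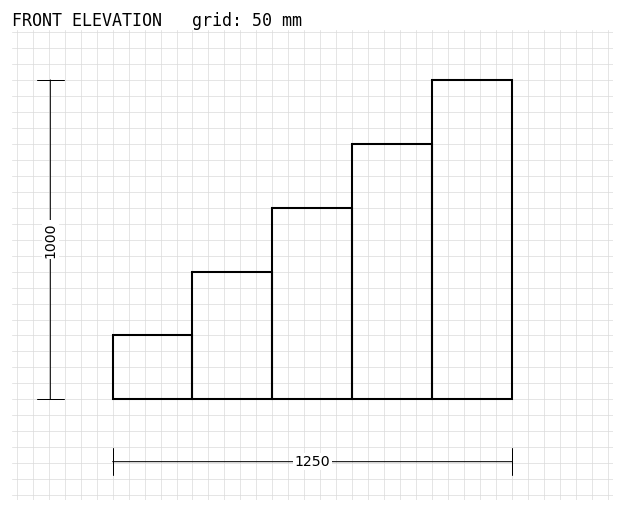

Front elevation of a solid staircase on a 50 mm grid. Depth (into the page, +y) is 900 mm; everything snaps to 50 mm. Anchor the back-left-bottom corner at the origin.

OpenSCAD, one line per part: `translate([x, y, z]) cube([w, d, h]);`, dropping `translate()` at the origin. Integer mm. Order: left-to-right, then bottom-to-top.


cube([250, 900, 200]);
translate([250, 0, 0]) cube([250, 900, 400]);
translate([500, 0, 0]) cube([250, 900, 600]);
translate([750, 0, 0]) cube([250, 900, 800]);
translate([1000, 0, 0]) cube([250, 900, 1000]);


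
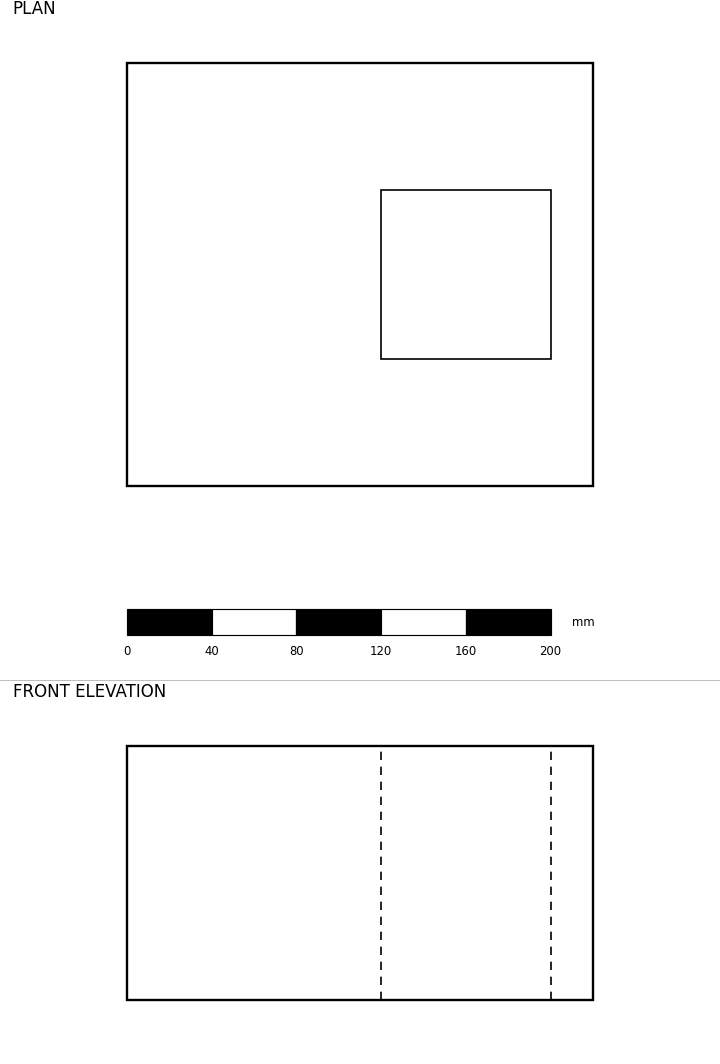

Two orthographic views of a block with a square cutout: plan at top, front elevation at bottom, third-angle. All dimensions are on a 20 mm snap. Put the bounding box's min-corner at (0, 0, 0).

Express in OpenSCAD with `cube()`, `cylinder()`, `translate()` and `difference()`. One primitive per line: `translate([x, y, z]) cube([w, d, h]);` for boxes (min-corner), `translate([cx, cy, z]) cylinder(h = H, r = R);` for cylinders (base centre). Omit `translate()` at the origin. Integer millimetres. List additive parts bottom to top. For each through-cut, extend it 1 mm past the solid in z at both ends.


difference() {
  cube([220, 200, 120]);
  translate([120, 60, -1]) cube([80, 80, 122]);
}
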